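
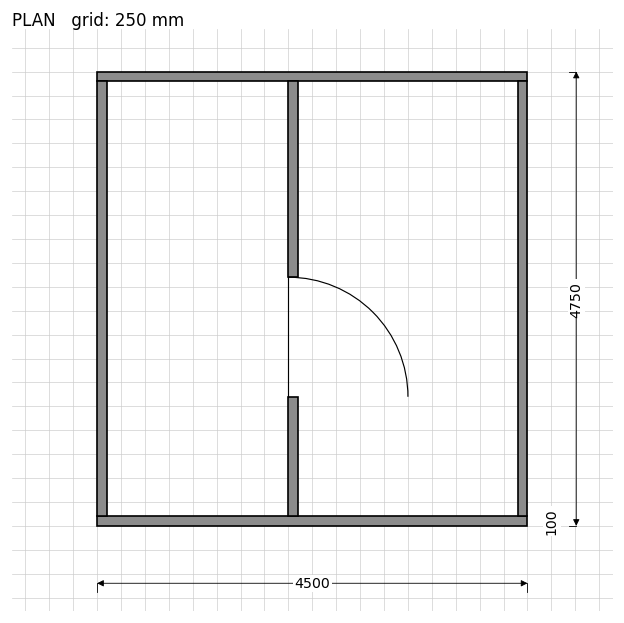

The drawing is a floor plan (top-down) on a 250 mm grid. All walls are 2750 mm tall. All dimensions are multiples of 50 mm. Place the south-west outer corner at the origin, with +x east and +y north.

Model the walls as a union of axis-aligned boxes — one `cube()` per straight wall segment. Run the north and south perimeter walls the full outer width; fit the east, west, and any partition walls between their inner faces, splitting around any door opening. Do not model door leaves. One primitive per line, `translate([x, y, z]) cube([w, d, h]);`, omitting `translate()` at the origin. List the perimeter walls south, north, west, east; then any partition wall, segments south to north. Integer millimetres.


cube([4500, 100, 2750]);
translate([0, 4650, 0]) cube([4500, 100, 2750]);
translate([0, 100, 0]) cube([100, 4550, 2750]);
translate([4400, 100, 0]) cube([100, 4550, 2750]);
translate([2000, 100, 0]) cube([100, 1250, 2750]);
translate([2000, 2600, 0]) cube([100, 2050, 2750]);


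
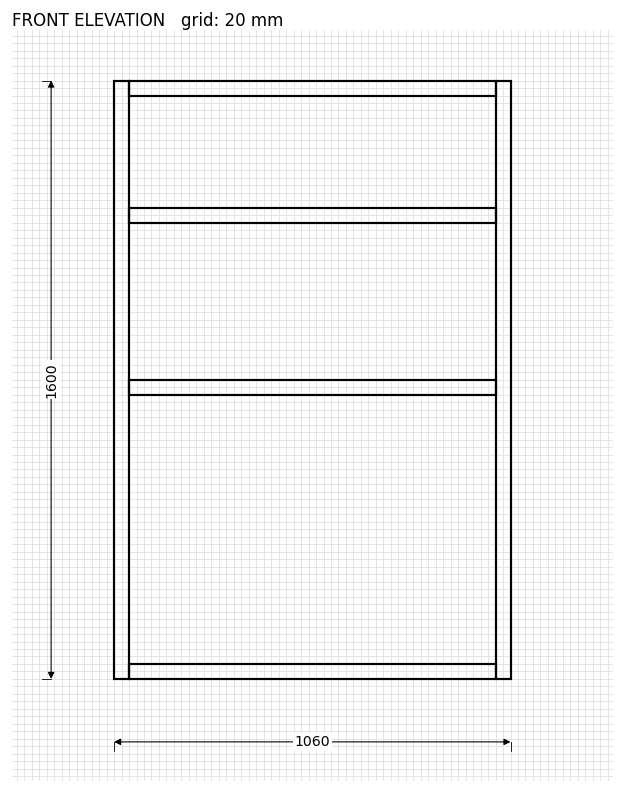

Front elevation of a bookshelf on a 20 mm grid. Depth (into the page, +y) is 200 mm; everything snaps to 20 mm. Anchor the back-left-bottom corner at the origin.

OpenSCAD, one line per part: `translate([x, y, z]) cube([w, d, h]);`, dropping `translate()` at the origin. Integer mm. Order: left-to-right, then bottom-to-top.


cube([40, 200, 1600]);
translate([40, 0, 0]) cube([980, 200, 40]);
translate([40, 0, 760]) cube([980, 200, 40]);
translate([40, 0, 1220]) cube([980, 200, 40]);
translate([40, 0, 1560]) cube([980, 200, 40]);
translate([1020, 0, 0]) cube([40, 200, 1600]);


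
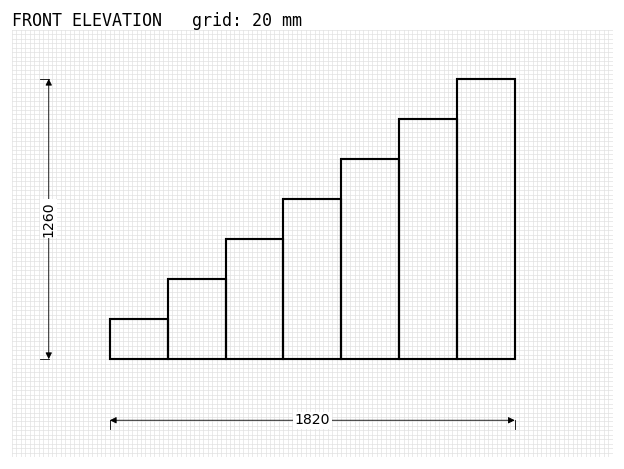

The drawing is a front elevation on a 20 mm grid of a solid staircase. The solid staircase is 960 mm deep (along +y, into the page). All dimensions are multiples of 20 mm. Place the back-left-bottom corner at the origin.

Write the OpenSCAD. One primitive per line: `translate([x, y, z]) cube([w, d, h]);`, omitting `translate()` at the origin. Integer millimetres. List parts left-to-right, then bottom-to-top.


cube([260, 960, 180]);
translate([260, 0, 0]) cube([260, 960, 360]);
translate([520, 0, 0]) cube([260, 960, 540]);
translate([780, 0, 0]) cube([260, 960, 720]);
translate([1040, 0, 0]) cube([260, 960, 900]);
translate([1300, 0, 0]) cube([260, 960, 1080]);
translate([1560, 0, 0]) cube([260, 960, 1260]);


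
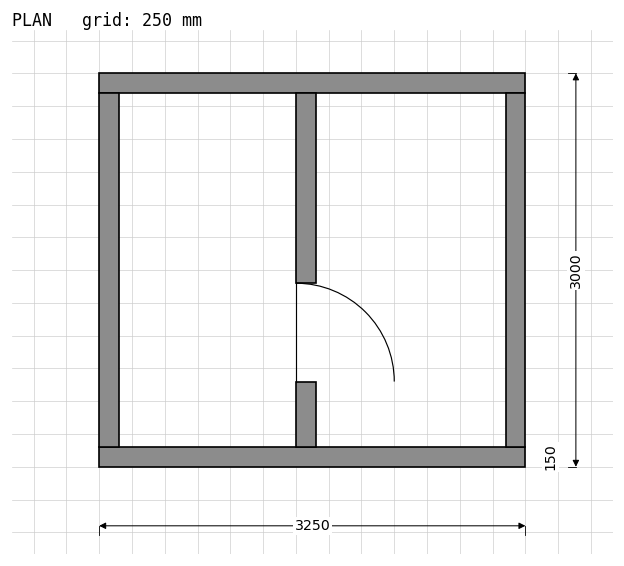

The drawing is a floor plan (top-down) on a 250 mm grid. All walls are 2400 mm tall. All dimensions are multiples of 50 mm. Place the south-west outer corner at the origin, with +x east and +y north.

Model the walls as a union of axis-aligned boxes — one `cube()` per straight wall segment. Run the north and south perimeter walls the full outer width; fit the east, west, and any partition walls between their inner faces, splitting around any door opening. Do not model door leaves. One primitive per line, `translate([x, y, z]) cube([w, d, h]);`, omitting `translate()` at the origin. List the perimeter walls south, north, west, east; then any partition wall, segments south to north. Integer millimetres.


cube([3250, 150, 2400]);
translate([0, 2850, 0]) cube([3250, 150, 2400]);
translate([0, 150, 0]) cube([150, 2700, 2400]);
translate([3100, 150, 0]) cube([150, 2700, 2400]);
translate([1500, 150, 0]) cube([150, 500, 2400]);
translate([1500, 1400, 0]) cube([150, 1450, 2400]);


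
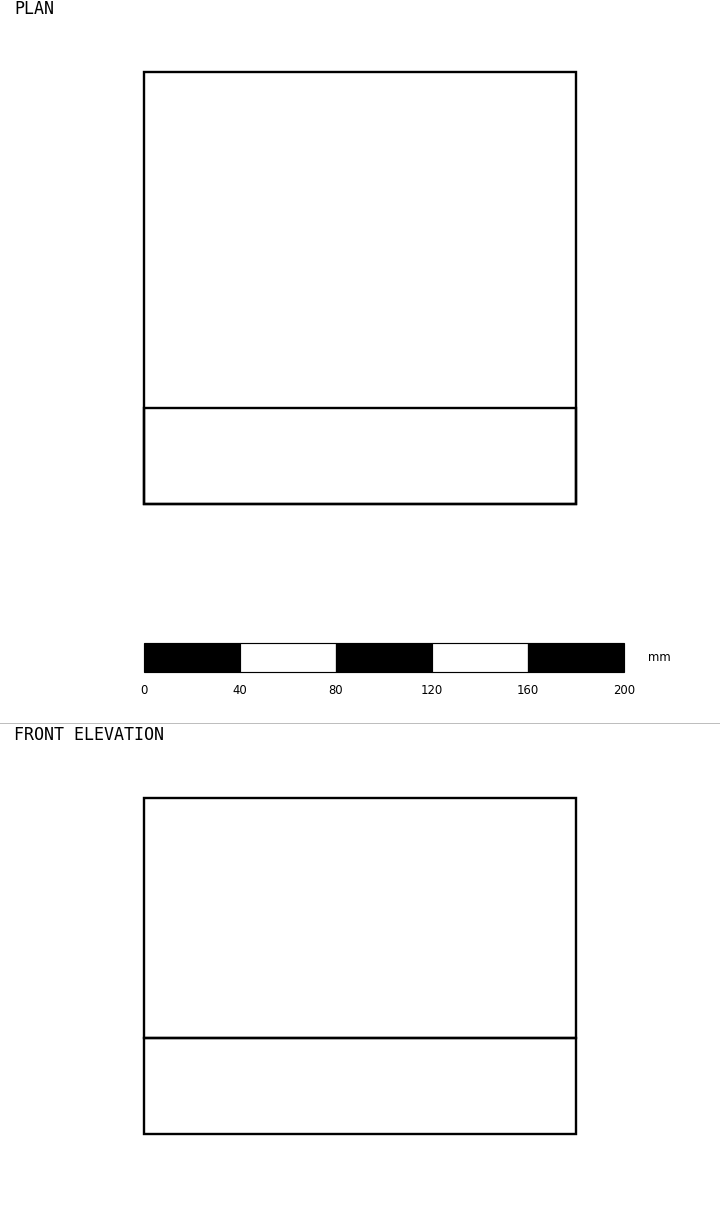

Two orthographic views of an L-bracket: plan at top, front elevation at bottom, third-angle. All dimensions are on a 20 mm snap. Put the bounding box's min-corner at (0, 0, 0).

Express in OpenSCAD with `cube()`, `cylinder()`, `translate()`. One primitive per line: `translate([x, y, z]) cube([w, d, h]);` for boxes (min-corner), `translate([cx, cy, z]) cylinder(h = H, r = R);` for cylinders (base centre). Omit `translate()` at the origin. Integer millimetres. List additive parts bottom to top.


cube([180, 180, 40]);
translate([0, 0, 40]) cube([180, 40, 100]);


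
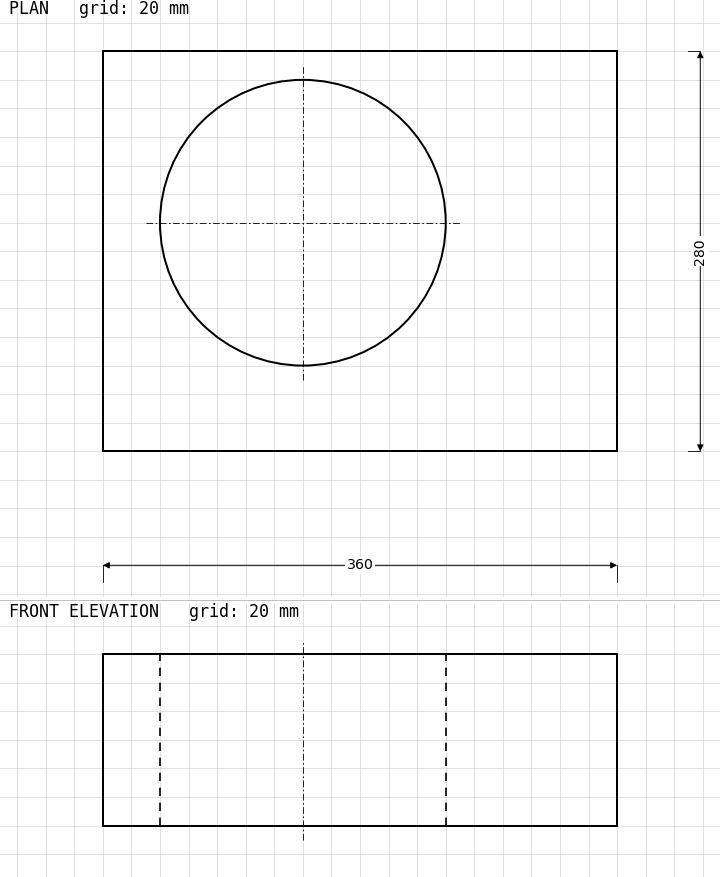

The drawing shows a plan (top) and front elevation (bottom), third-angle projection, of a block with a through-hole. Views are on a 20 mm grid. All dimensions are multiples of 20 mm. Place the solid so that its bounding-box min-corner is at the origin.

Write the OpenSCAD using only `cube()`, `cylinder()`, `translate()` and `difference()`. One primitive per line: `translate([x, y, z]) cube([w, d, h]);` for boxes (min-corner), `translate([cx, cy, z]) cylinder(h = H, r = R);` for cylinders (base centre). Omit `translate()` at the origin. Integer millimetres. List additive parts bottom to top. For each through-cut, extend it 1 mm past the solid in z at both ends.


difference() {
  cube([360, 280, 120]);
  translate([140, 160, -1]) cylinder(h = 122, r = 100);
}


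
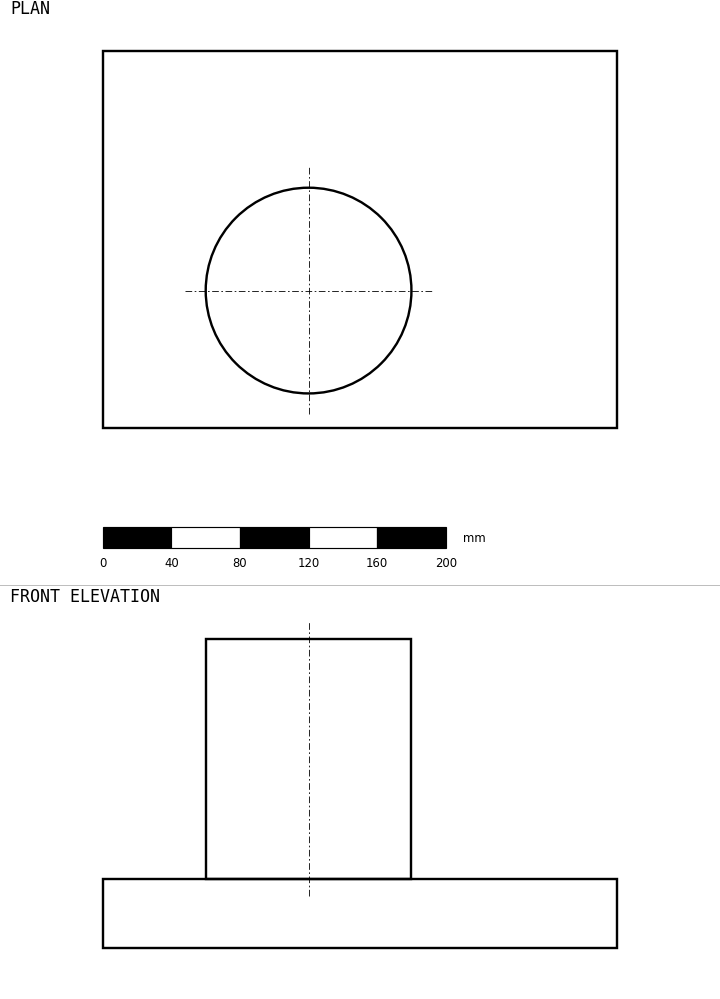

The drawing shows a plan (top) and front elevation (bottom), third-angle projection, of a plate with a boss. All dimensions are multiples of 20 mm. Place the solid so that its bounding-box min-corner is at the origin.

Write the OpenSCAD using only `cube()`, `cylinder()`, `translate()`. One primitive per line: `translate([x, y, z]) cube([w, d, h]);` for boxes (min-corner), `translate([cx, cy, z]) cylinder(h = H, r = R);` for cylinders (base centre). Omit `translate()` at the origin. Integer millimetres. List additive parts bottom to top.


cube([300, 220, 40]);
translate([120, 80, 40]) cylinder(h = 140, r = 60);


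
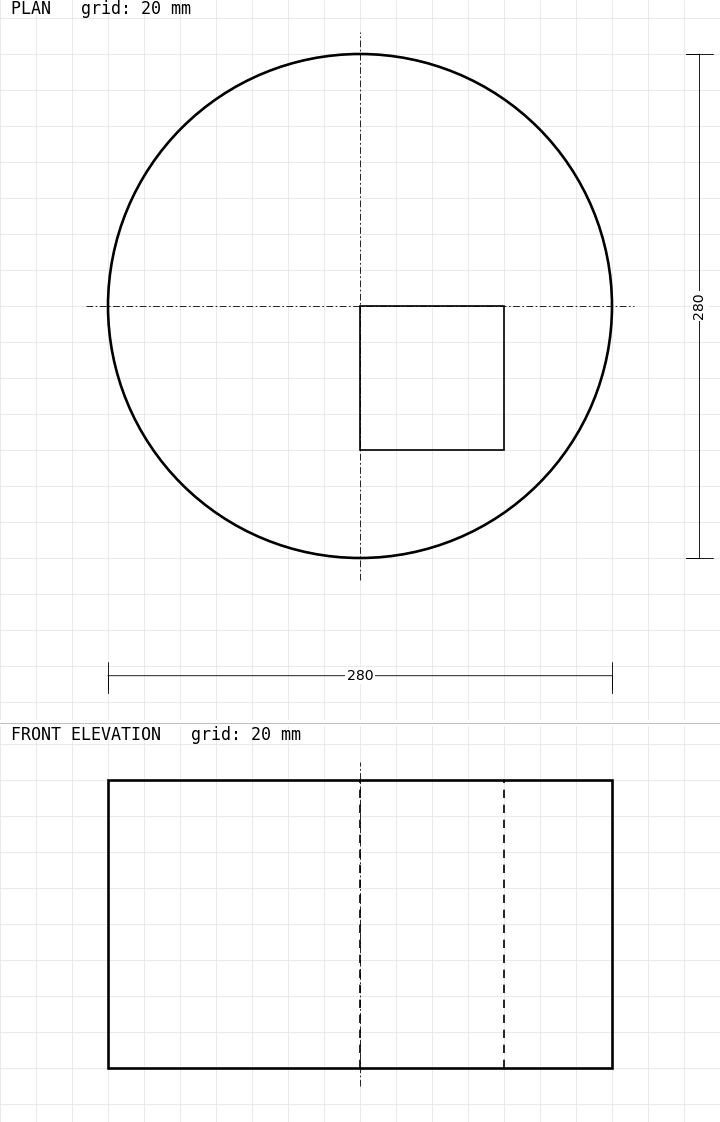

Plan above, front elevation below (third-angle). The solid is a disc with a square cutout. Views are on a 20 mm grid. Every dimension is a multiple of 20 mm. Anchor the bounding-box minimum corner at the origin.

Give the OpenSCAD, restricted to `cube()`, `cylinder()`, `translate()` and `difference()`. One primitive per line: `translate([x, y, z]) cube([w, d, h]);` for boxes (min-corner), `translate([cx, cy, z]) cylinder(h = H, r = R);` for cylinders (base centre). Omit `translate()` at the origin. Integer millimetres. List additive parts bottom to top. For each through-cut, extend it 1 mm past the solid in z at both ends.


difference() {
  translate([140, 140, 0]) cylinder(h = 160, r = 140);
  translate([140, 60, -1]) cube([80, 80, 162]);
}


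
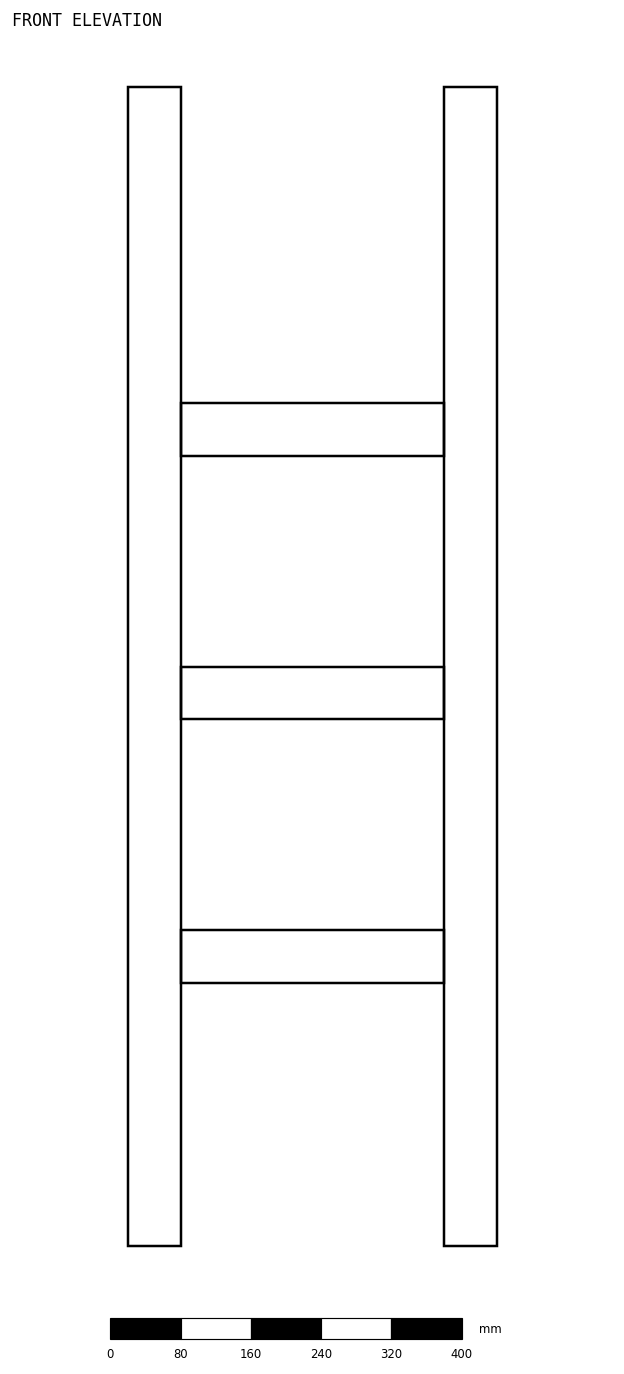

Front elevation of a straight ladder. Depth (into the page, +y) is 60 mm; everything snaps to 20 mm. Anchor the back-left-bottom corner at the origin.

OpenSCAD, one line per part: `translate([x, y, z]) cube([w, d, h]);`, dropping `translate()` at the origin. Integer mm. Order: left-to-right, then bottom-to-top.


cube([60, 60, 1320]);
translate([60, 0, 300]) cube([300, 60, 60]);
translate([60, 0, 600]) cube([300, 60, 60]);
translate([60, 0, 900]) cube([300, 60, 60]);
translate([360, 0, 0]) cube([60, 60, 1320]);


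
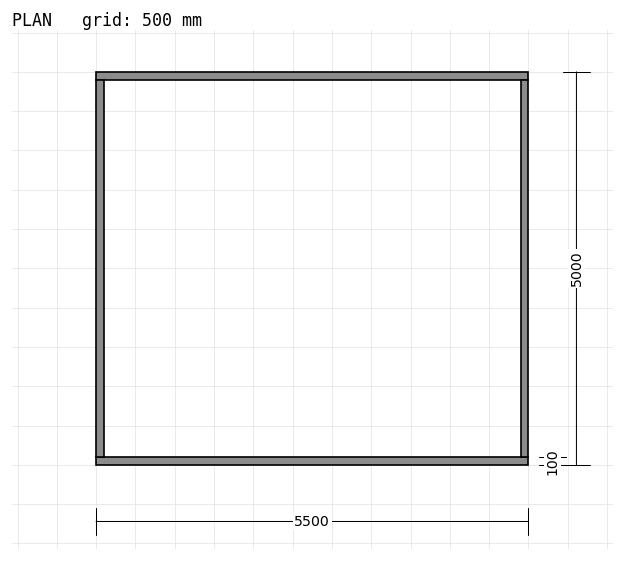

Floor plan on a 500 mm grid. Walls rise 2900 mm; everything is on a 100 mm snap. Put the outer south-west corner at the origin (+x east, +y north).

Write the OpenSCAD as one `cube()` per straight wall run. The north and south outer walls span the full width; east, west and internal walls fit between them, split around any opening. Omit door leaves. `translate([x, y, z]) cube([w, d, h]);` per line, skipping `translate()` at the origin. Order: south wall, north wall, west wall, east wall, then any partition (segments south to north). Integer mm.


cube([5500, 100, 2900]);
translate([0, 4900, 0]) cube([5500, 100, 2900]);
translate([0, 100, 0]) cube([100, 4800, 2900]);
translate([5400, 100, 0]) cube([100, 4800, 2900]);


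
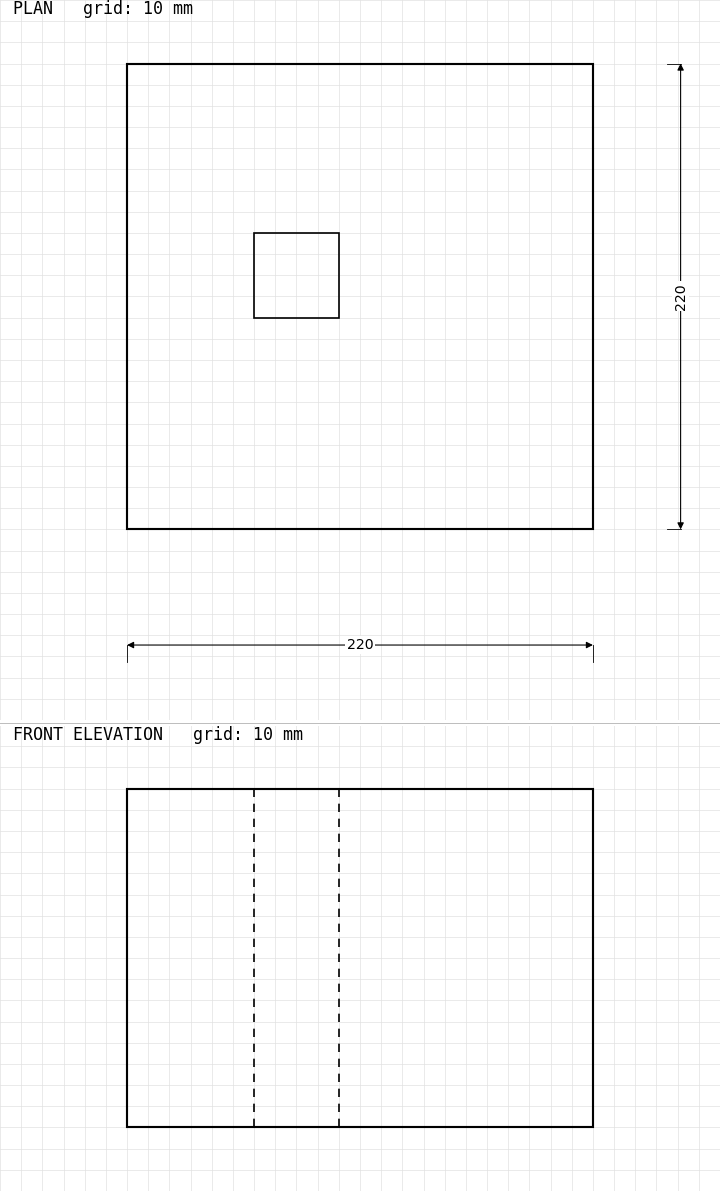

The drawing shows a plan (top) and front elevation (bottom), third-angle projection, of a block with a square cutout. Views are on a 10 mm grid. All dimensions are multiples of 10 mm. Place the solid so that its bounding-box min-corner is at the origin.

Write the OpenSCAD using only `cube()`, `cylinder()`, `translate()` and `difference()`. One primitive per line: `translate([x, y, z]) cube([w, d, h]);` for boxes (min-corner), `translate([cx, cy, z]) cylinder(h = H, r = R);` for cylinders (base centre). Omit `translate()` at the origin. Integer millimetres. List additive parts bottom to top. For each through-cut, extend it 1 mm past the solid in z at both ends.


difference() {
  cube([220, 220, 160]);
  translate([60, 100, -1]) cube([40, 40, 162]);
}


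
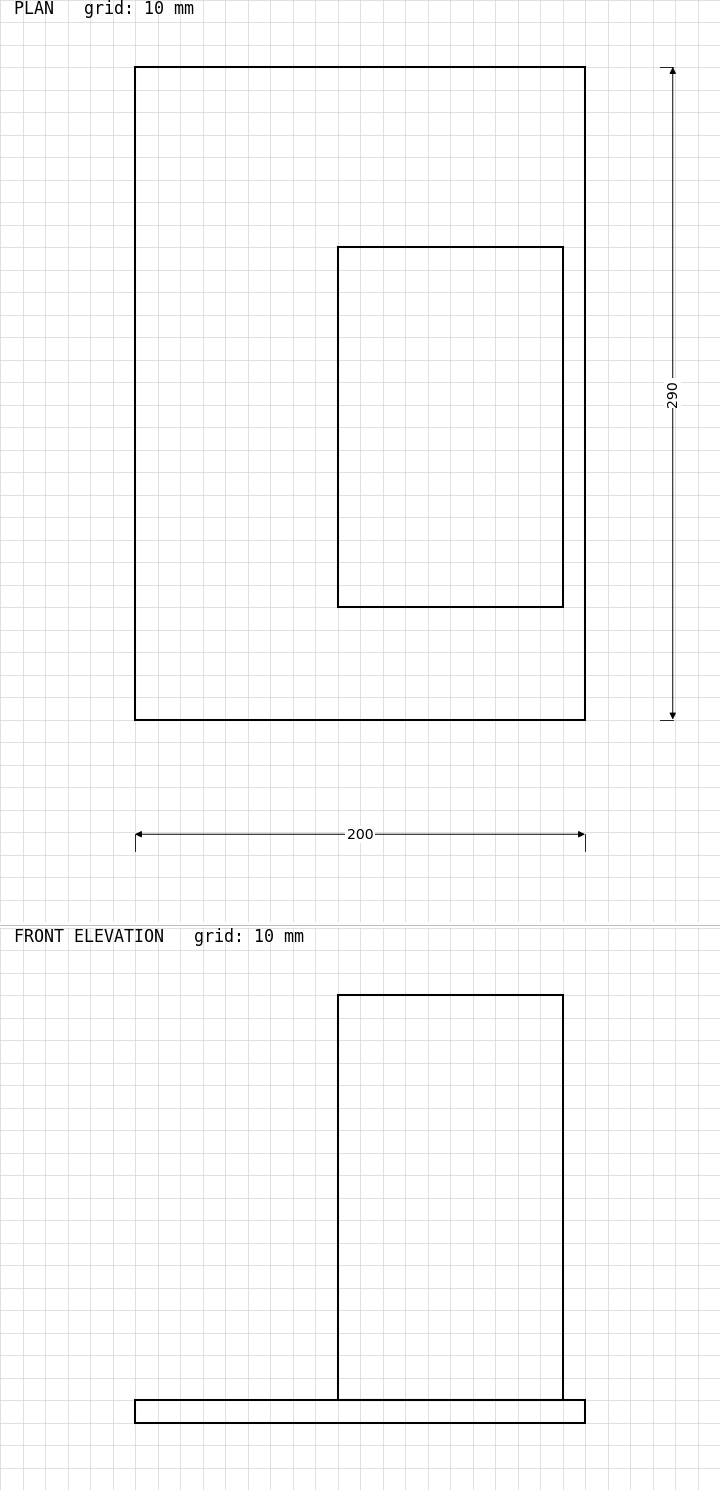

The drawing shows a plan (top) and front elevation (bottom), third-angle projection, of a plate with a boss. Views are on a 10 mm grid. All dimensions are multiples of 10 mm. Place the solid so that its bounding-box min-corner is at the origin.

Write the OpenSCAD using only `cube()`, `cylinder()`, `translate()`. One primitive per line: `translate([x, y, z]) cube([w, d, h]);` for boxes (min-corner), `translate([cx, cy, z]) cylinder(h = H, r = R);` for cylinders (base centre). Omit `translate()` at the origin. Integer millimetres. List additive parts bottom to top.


cube([200, 290, 10]);
translate([90, 50, 10]) cube([100, 160, 180]);


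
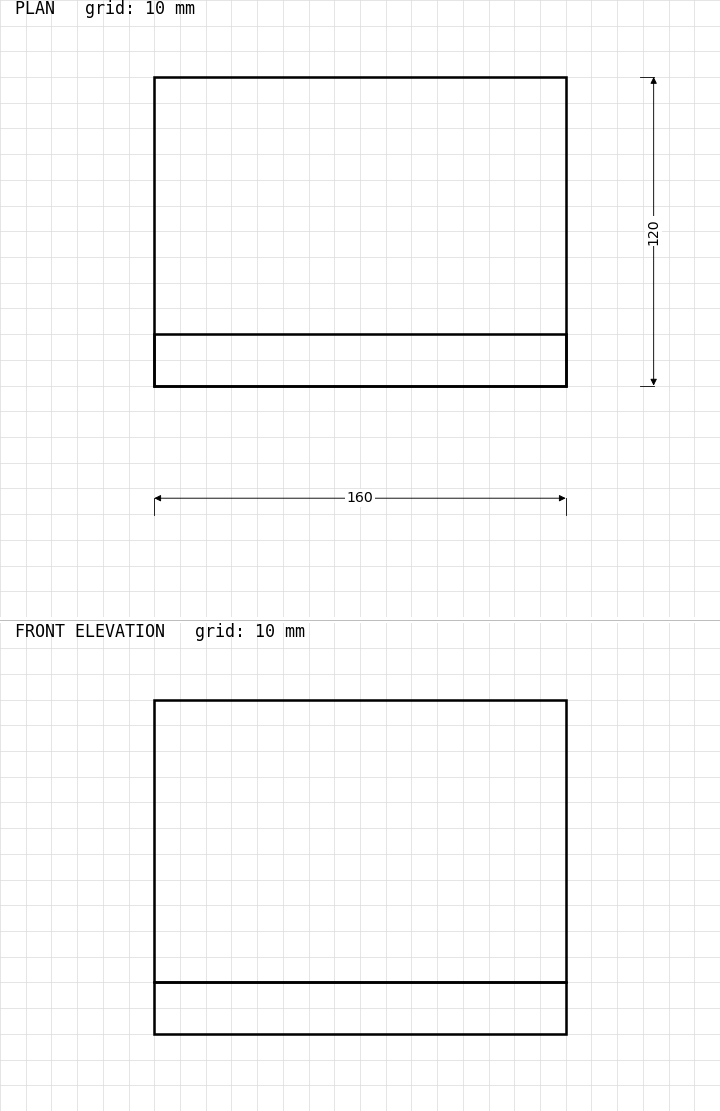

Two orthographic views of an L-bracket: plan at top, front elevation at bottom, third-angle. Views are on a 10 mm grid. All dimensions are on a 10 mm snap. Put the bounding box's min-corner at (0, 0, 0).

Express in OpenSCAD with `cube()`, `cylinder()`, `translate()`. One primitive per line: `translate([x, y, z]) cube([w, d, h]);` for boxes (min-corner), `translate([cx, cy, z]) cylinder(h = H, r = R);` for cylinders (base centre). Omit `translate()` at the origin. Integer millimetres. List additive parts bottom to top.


cube([160, 120, 20]);
translate([0, 0, 20]) cube([160, 20, 110]);


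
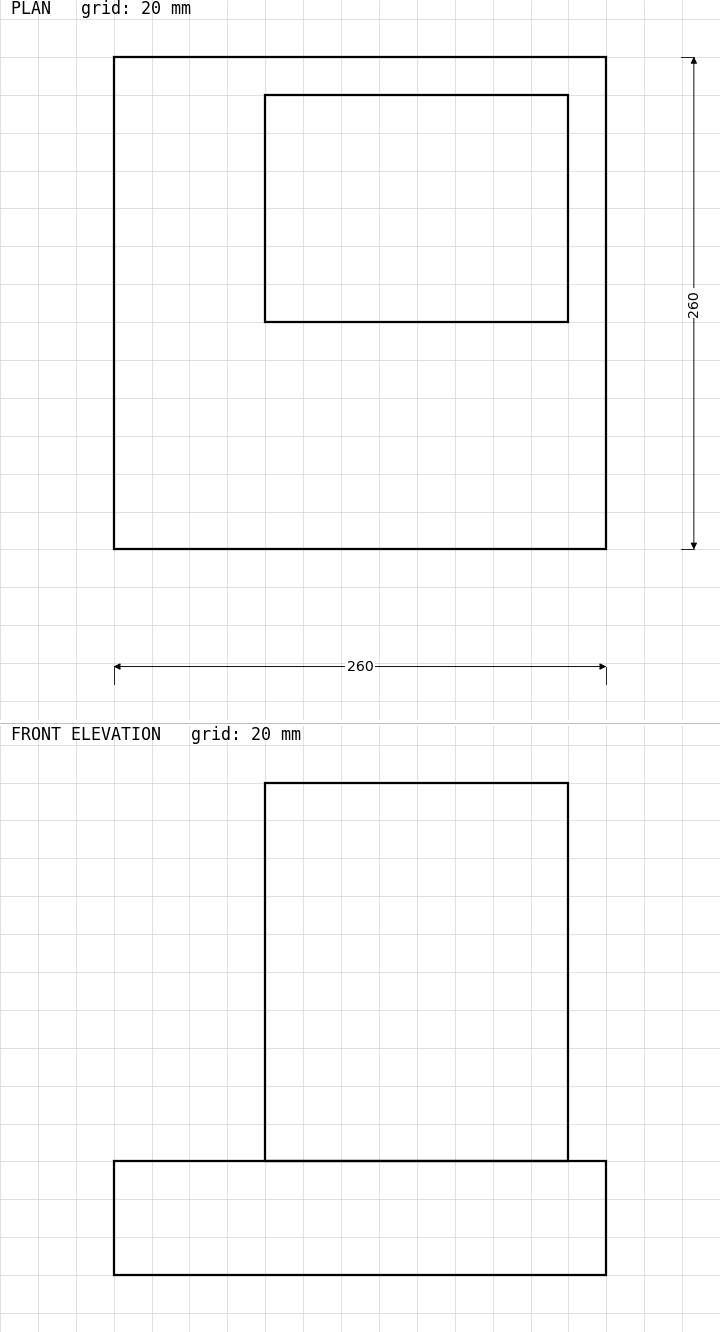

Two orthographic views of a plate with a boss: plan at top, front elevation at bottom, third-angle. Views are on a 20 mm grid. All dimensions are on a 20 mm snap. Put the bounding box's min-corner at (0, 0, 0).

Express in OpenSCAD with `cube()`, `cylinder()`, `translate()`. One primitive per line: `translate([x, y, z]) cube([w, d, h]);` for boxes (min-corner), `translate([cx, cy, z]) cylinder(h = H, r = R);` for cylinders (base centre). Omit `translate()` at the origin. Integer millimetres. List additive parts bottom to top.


cube([260, 260, 60]);
translate([80, 120, 60]) cube([160, 120, 200]);


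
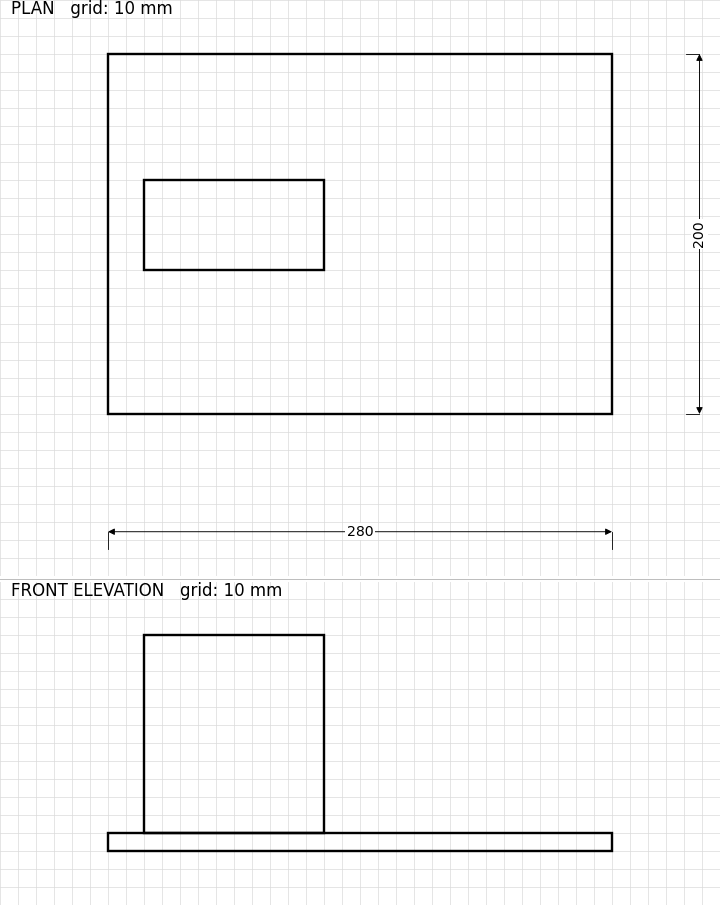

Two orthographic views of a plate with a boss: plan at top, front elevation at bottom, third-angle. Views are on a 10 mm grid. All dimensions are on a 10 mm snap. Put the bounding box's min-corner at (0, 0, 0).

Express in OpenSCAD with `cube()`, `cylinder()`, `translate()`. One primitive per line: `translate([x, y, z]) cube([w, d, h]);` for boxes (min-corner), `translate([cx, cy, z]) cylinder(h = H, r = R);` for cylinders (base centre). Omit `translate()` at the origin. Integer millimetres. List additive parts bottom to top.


cube([280, 200, 10]);
translate([20, 80, 10]) cube([100, 50, 110]);


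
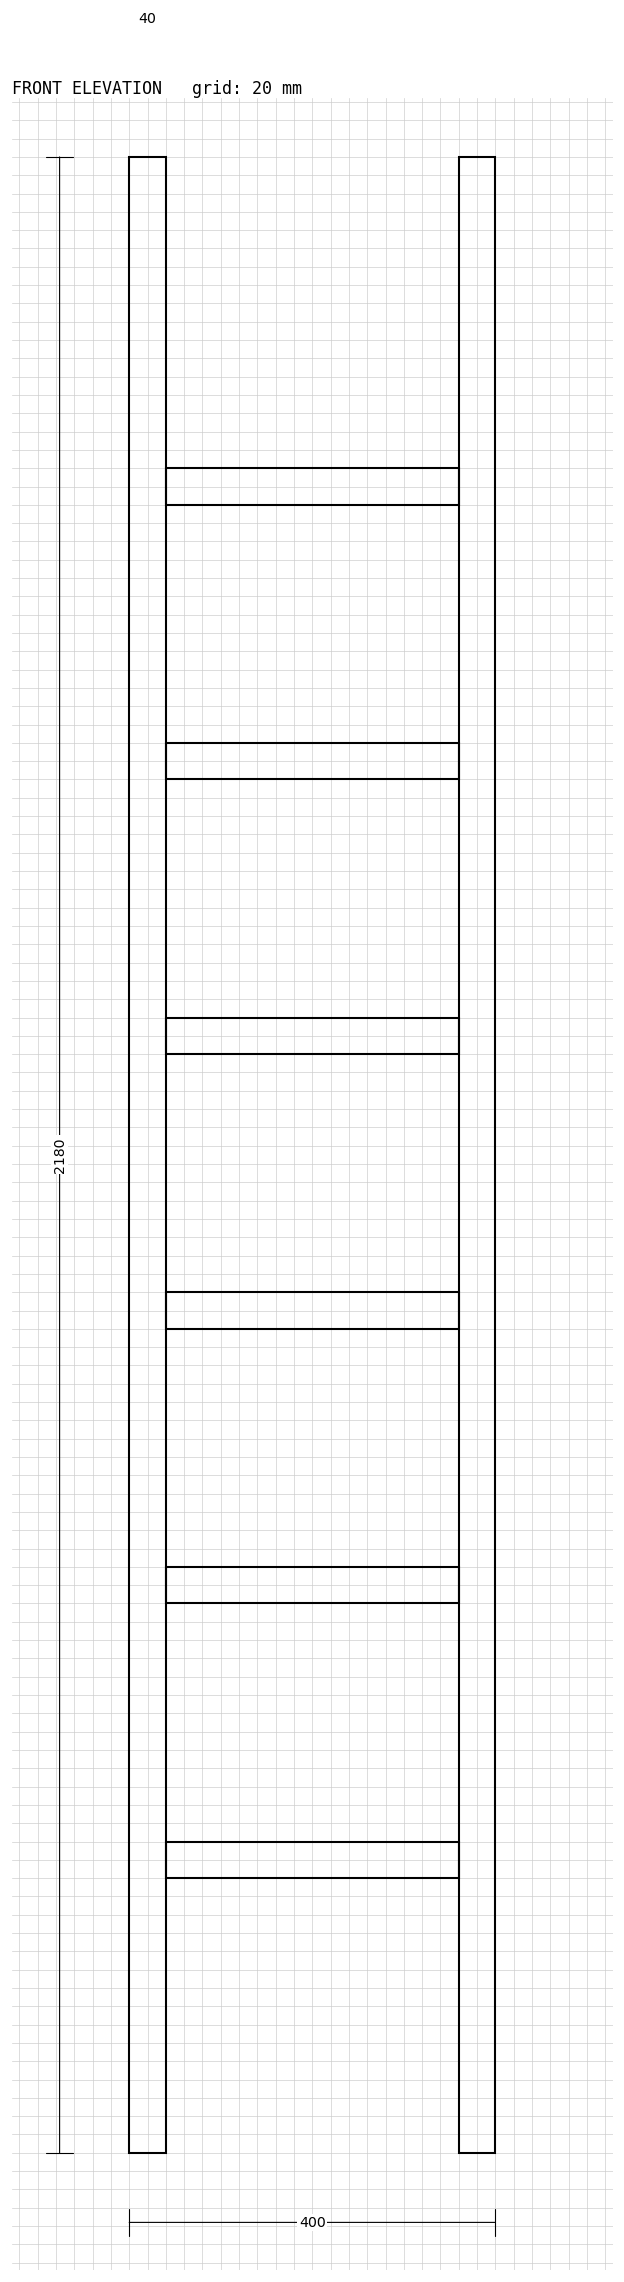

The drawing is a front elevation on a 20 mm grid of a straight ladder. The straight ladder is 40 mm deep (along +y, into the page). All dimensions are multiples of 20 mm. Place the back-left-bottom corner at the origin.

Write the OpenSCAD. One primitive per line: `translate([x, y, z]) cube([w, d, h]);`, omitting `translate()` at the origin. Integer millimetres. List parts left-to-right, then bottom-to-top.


cube([40, 40, 2180]);
translate([40, 0, 300]) cube([320, 40, 40]);
translate([40, 0, 600]) cube([320, 40, 40]);
translate([40, 0, 900]) cube([320, 40, 40]);
translate([40, 0, 1200]) cube([320, 40, 40]);
translate([40, 0, 1500]) cube([320, 40, 40]);
translate([40, 0, 1800]) cube([320, 40, 40]);
translate([360, 0, 0]) cube([40, 40, 2180]);


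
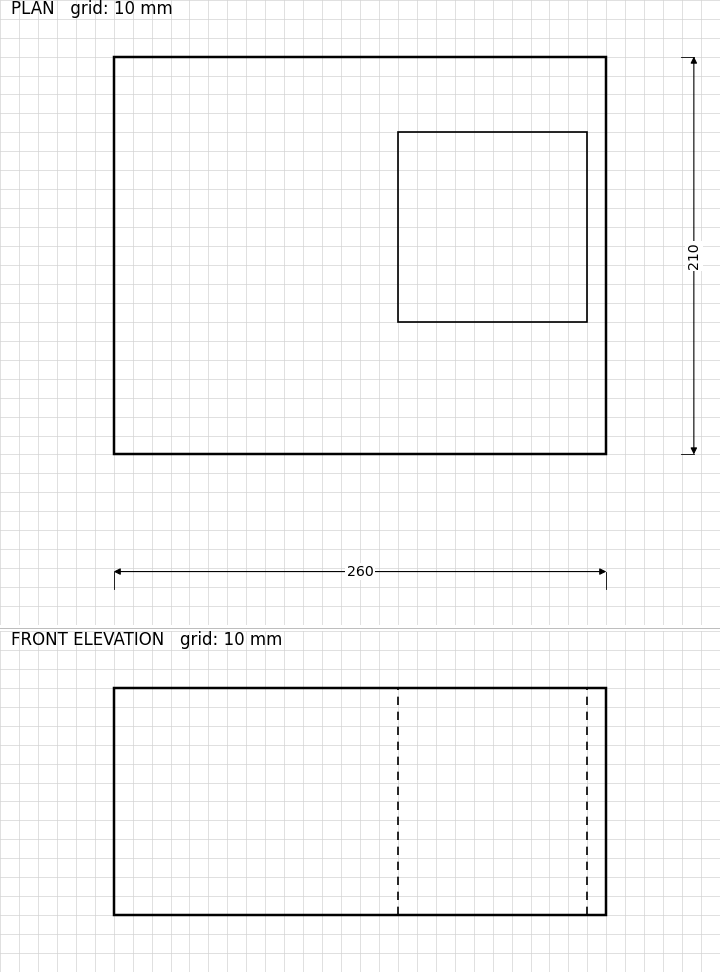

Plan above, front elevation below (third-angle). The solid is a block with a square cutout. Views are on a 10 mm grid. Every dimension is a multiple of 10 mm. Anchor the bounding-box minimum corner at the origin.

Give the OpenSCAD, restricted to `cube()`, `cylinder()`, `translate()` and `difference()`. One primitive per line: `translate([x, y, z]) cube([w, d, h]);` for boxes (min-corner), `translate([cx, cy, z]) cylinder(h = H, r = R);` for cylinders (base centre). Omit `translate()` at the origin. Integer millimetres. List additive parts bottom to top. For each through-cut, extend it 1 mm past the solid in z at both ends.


difference() {
  cube([260, 210, 120]);
  translate([150, 70, -1]) cube([100, 100, 122]);
}


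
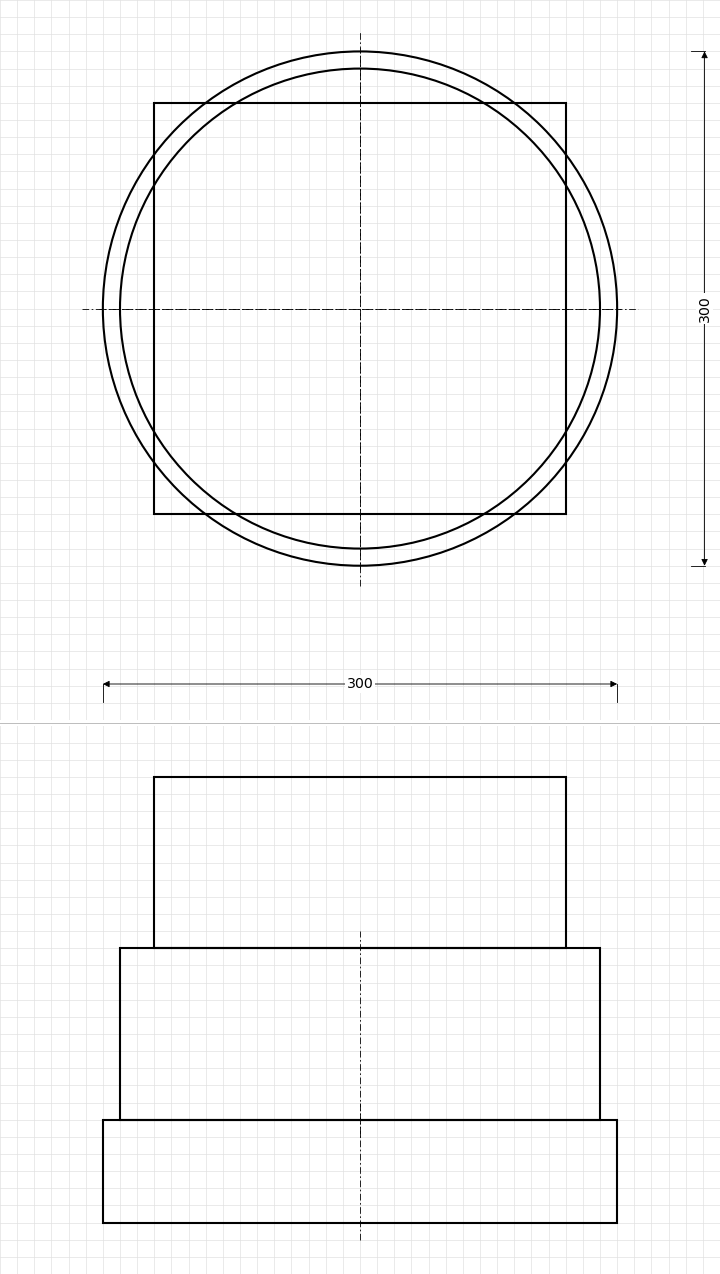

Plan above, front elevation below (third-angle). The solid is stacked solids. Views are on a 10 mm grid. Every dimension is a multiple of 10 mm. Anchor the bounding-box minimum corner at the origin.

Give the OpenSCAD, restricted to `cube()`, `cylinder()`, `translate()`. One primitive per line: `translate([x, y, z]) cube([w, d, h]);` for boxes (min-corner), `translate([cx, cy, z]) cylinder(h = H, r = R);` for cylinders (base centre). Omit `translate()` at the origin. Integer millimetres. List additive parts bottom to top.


translate([150, 150, 0]) cylinder(h = 60, r = 150);
translate([150, 150, 60]) cylinder(h = 100, r = 140);
translate([30, 30, 160]) cube([240, 240, 100]);


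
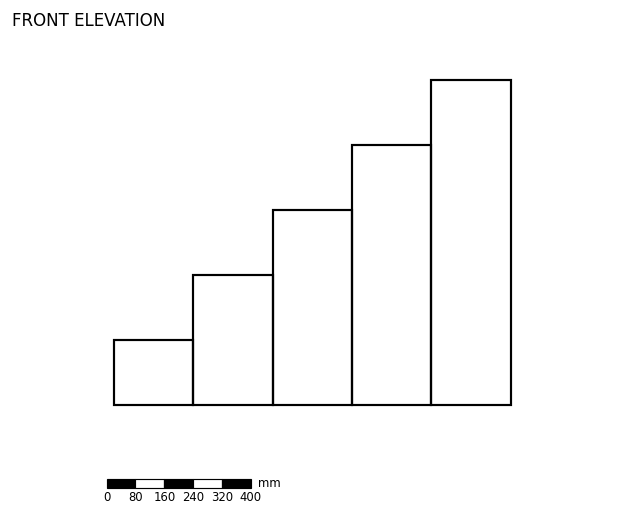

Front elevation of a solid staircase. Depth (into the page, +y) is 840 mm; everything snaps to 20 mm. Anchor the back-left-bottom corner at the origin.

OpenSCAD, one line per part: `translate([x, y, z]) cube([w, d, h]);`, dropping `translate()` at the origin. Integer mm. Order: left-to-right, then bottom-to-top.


cube([220, 840, 180]);
translate([220, 0, 0]) cube([220, 840, 360]);
translate([440, 0, 0]) cube([220, 840, 540]);
translate([660, 0, 0]) cube([220, 840, 720]);
translate([880, 0, 0]) cube([220, 840, 900]);


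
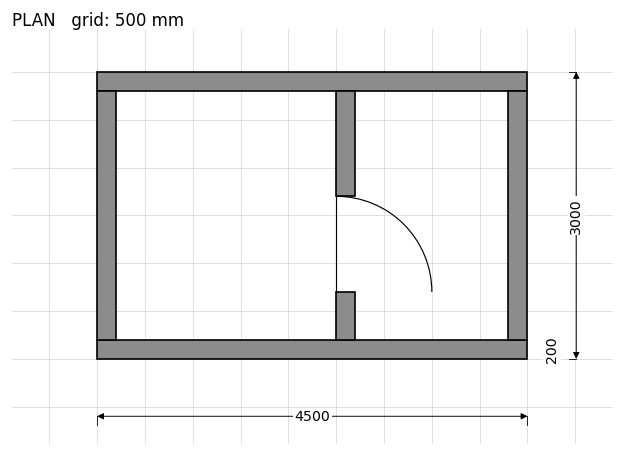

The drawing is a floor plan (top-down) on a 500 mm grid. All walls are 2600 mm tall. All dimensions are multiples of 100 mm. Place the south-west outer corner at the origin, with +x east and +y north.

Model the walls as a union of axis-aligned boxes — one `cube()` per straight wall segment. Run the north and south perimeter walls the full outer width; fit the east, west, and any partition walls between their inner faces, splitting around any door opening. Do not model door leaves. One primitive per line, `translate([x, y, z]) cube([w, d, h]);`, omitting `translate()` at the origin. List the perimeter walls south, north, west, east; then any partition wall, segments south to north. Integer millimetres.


cube([4500, 200, 2600]);
translate([0, 2800, 0]) cube([4500, 200, 2600]);
translate([0, 200, 0]) cube([200, 2600, 2600]);
translate([4300, 200, 0]) cube([200, 2600, 2600]);
translate([2500, 200, 0]) cube([200, 500, 2600]);
translate([2500, 1700, 0]) cube([200, 1100, 2600]);


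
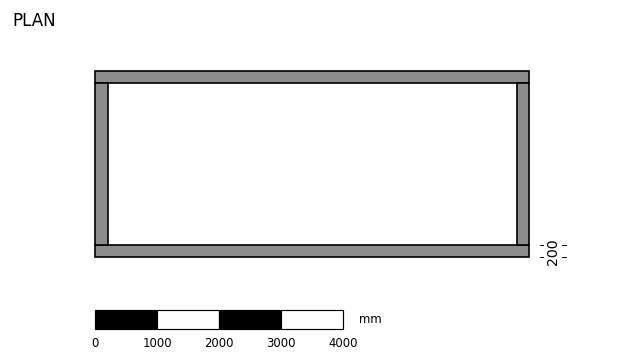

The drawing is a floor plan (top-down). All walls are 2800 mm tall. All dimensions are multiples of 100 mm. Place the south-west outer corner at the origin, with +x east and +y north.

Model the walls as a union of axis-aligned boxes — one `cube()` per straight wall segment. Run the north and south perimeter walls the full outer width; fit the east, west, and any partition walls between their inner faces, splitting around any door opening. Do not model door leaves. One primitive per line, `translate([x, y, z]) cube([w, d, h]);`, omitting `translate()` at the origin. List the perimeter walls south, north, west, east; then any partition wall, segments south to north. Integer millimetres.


cube([7000, 200, 2800]);
translate([0, 2800, 0]) cube([7000, 200, 2800]);
translate([0, 200, 0]) cube([200, 2600, 2800]);
translate([6800, 200, 0]) cube([200, 2600, 2800]);


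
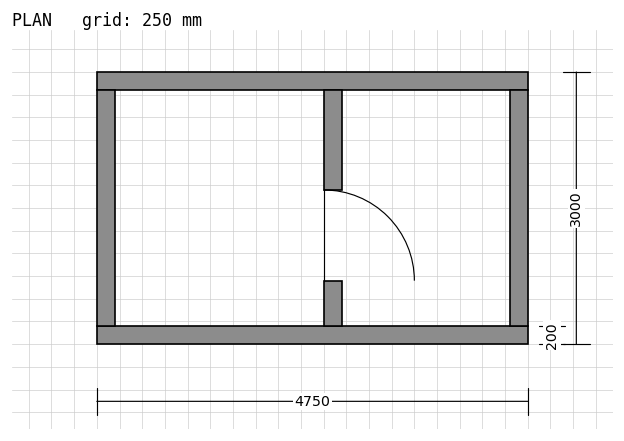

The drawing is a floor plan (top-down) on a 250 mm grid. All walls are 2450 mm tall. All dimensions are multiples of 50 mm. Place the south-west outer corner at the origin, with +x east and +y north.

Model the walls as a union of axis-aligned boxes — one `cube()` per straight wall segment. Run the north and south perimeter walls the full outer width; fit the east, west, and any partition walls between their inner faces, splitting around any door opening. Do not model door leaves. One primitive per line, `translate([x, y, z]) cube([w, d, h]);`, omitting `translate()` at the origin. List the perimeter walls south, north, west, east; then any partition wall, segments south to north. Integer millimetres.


cube([4750, 200, 2450]);
translate([0, 2800, 0]) cube([4750, 200, 2450]);
translate([0, 200, 0]) cube([200, 2600, 2450]);
translate([4550, 200, 0]) cube([200, 2600, 2450]);
translate([2500, 200, 0]) cube([200, 500, 2450]);
translate([2500, 1700, 0]) cube([200, 1100, 2450]);


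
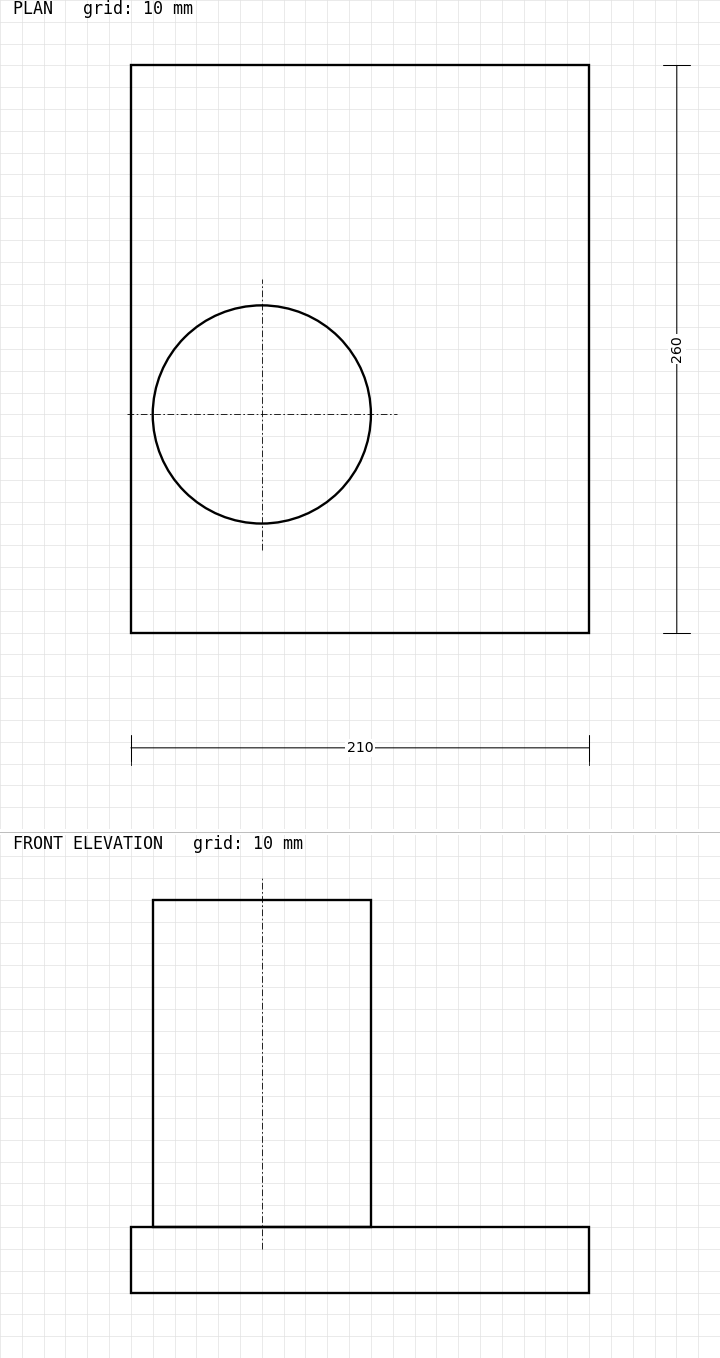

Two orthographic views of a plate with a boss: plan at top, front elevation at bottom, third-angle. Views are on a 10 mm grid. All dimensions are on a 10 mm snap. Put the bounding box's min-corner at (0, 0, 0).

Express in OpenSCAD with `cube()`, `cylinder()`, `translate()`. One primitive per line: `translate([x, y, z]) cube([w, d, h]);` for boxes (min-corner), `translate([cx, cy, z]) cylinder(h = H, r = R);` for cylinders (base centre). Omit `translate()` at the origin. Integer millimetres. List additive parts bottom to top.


cube([210, 260, 30]);
translate([60, 100, 30]) cylinder(h = 150, r = 50);


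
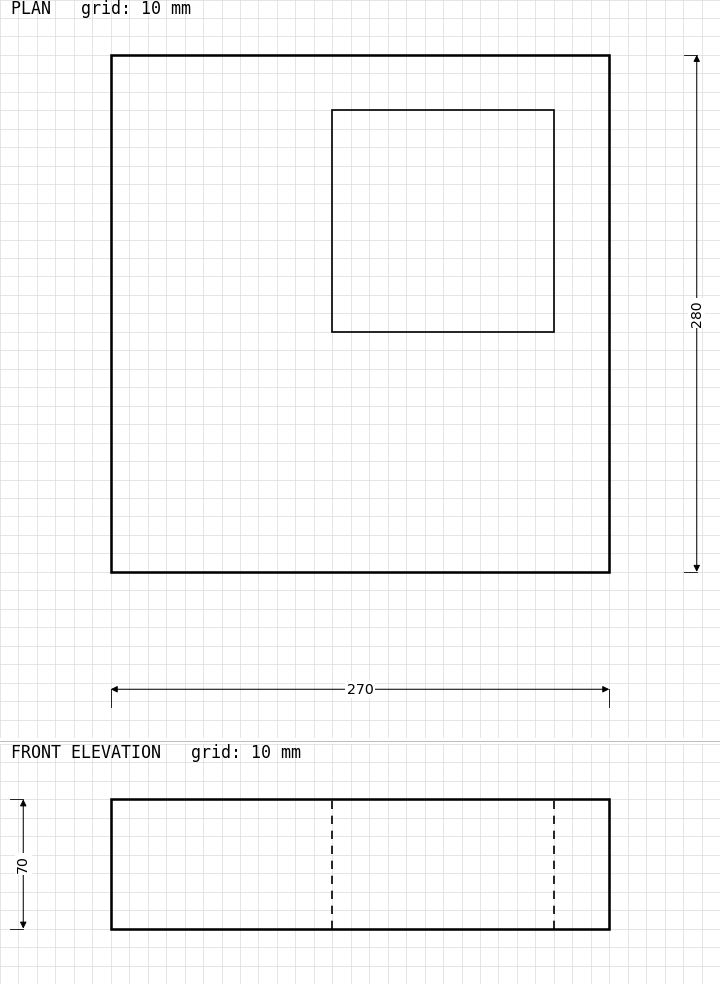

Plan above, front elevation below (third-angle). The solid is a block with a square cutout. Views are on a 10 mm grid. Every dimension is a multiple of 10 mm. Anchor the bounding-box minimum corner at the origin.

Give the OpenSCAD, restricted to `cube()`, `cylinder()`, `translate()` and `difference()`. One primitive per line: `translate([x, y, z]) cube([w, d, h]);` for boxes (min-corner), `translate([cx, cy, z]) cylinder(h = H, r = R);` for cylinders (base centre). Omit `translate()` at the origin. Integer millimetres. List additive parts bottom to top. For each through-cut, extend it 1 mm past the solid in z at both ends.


difference() {
  cube([270, 280, 70]);
  translate([120, 130, -1]) cube([120, 120, 72]);
}


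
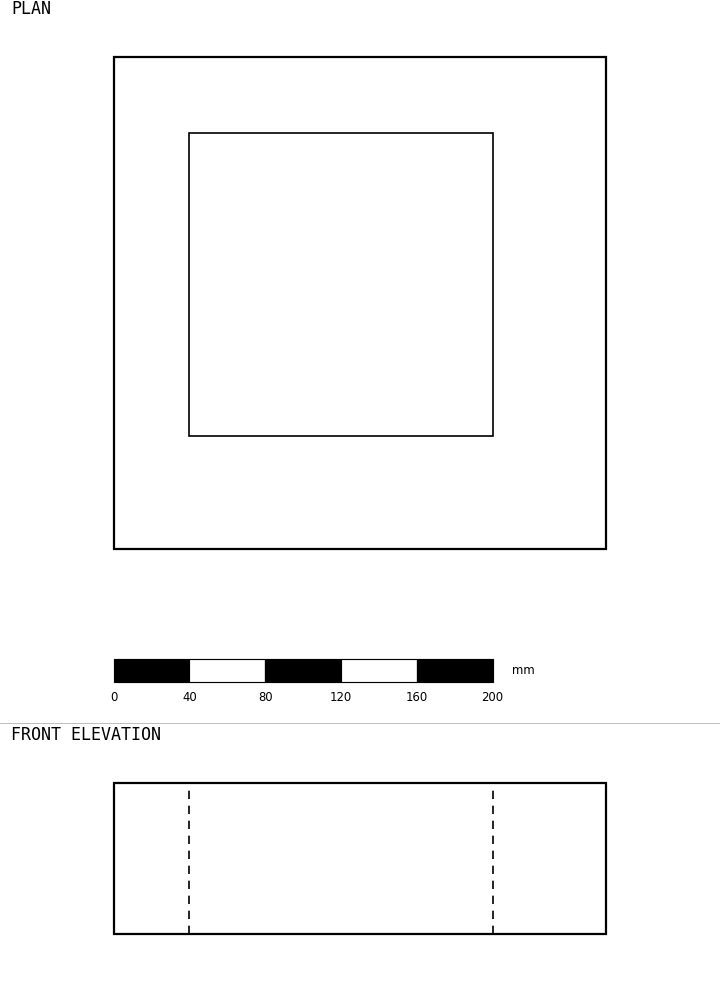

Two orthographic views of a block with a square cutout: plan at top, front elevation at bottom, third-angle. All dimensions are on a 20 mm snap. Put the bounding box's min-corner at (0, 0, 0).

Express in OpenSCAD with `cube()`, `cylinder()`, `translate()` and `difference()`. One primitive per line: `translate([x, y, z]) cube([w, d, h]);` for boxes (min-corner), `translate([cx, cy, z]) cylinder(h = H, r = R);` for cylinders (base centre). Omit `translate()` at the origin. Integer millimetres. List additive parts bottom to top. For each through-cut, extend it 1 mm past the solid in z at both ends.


difference() {
  cube([260, 260, 80]);
  translate([40, 60, -1]) cube([160, 160, 82]);
}


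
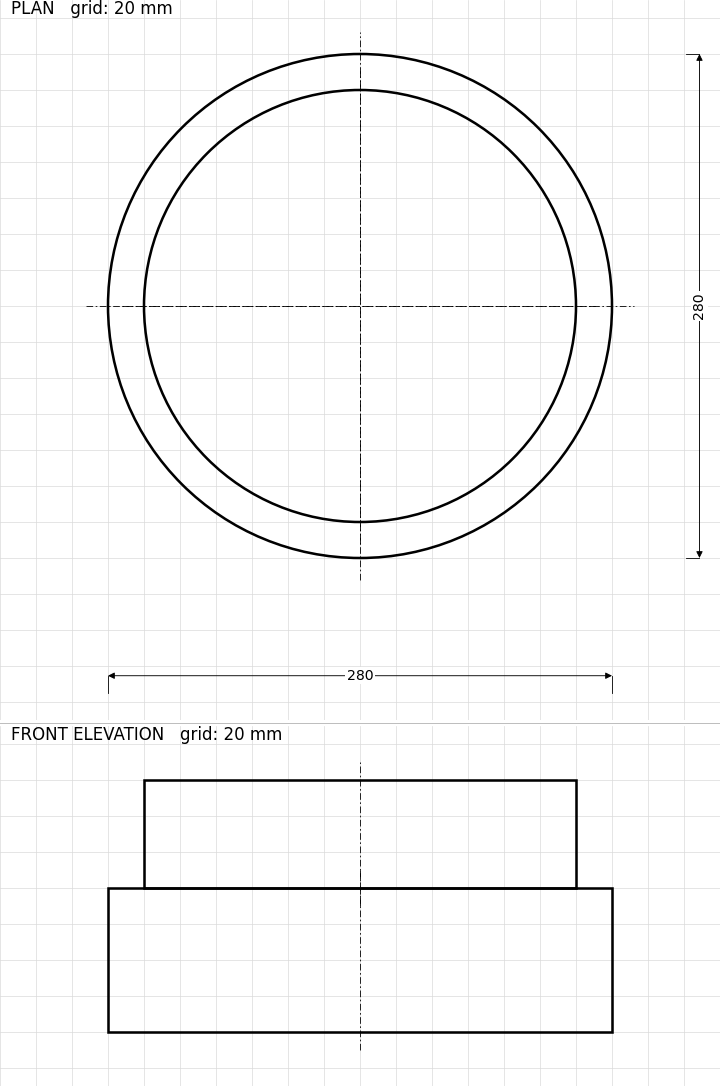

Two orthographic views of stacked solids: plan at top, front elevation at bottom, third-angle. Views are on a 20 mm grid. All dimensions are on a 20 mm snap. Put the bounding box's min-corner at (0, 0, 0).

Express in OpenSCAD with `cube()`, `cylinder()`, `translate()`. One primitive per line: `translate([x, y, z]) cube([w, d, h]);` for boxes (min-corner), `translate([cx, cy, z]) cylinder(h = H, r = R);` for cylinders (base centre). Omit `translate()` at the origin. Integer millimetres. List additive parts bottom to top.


translate([140, 140, 0]) cylinder(h = 80, r = 140);
translate([140, 140, 80]) cylinder(h = 60, r = 120);


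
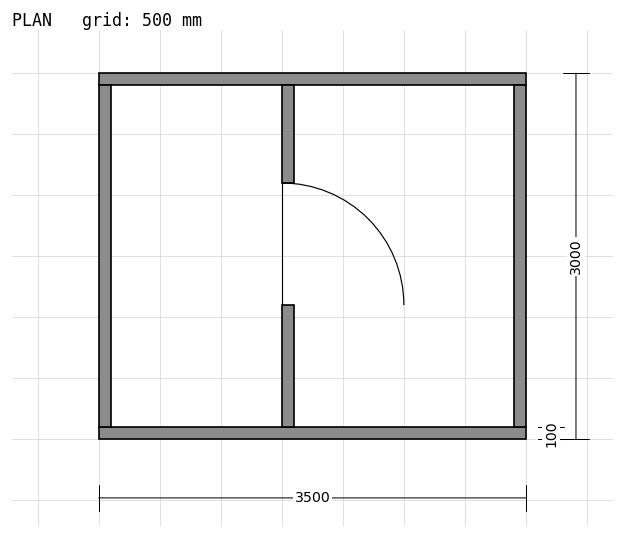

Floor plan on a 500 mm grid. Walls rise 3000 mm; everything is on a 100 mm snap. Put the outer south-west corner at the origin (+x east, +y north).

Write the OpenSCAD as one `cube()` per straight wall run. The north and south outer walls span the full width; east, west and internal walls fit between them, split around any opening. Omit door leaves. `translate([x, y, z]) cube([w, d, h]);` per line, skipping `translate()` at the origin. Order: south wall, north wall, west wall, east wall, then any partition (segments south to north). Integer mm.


cube([3500, 100, 3000]);
translate([0, 2900, 0]) cube([3500, 100, 3000]);
translate([0, 100, 0]) cube([100, 2800, 3000]);
translate([3400, 100, 0]) cube([100, 2800, 3000]);
translate([1500, 100, 0]) cube([100, 1000, 3000]);
translate([1500, 2100, 0]) cube([100, 800, 3000]);


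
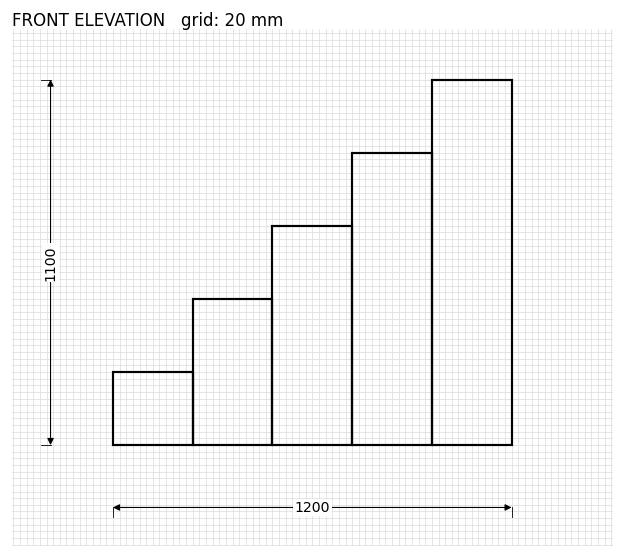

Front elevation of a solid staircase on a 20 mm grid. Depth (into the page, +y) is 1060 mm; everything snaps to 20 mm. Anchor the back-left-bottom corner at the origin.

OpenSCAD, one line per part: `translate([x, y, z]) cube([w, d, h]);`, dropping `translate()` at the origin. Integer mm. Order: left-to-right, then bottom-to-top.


cube([240, 1060, 220]);
translate([240, 0, 0]) cube([240, 1060, 440]);
translate([480, 0, 0]) cube([240, 1060, 660]);
translate([720, 0, 0]) cube([240, 1060, 880]);
translate([960, 0, 0]) cube([240, 1060, 1100]);


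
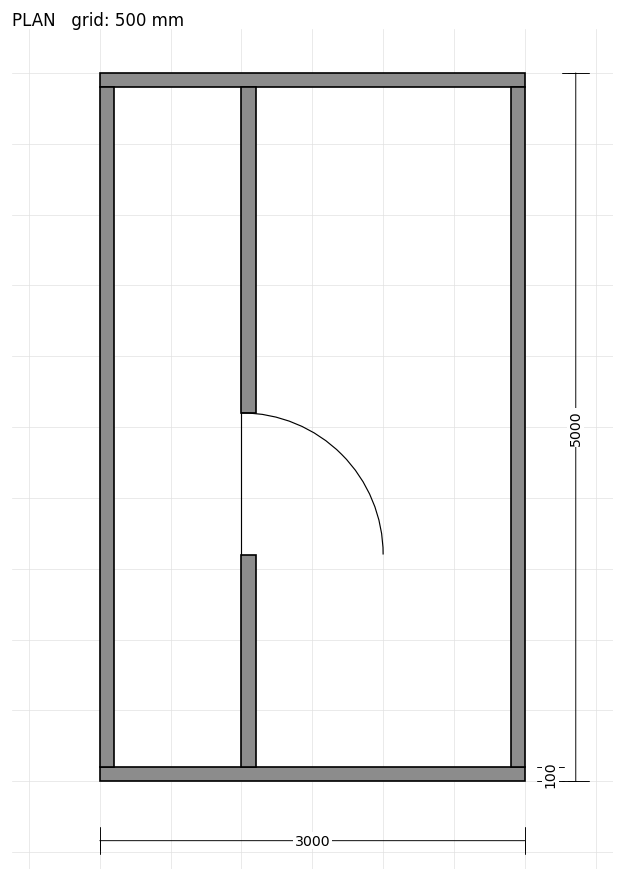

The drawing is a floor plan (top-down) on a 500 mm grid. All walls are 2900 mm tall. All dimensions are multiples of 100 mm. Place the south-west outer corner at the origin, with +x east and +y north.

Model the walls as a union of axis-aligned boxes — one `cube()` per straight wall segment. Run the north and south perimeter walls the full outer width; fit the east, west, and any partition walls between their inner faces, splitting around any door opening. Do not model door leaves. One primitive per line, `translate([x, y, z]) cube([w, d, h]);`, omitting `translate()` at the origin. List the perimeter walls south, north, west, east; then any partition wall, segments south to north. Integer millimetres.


cube([3000, 100, 2900]);
translate([0, 4900, 0]) cube([3000, 100, 2900]);
translate([0, 100, 0]) cube([100, 4800, 2900]);
translate([2900, 100, 0]) cube([100, 4800, 2900]);
translate([1000, 100, 0]) cube([100, 1500, 2900]);
translate([1000, 2600, 0]) cube([100, 2300, 2900]);


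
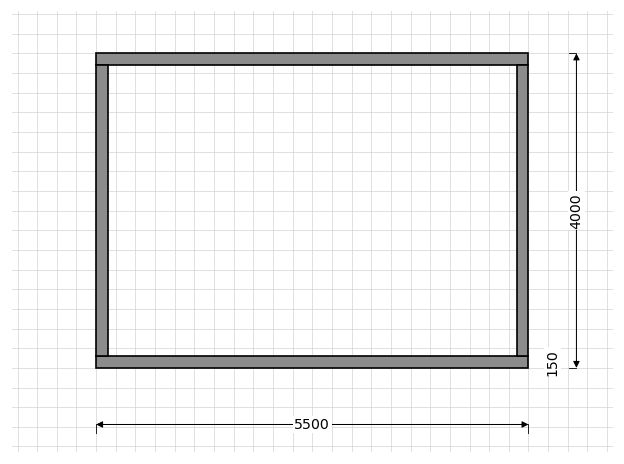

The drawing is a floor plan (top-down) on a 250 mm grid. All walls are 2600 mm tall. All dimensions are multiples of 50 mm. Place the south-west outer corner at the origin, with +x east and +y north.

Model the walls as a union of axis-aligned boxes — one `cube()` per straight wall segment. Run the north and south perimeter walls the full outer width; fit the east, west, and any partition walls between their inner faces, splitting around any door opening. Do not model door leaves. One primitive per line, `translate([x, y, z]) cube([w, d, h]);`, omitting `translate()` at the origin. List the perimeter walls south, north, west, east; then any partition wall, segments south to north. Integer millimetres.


cube([5500, 150, 2600]);
translate([0, 3850, 0]) cube([5500, 150, 2600]);
translate([0, 150, 0]) cube([150, 3700, 2600]);
translate([5350, 150, 0]) cube([150, 3700, 2600]);


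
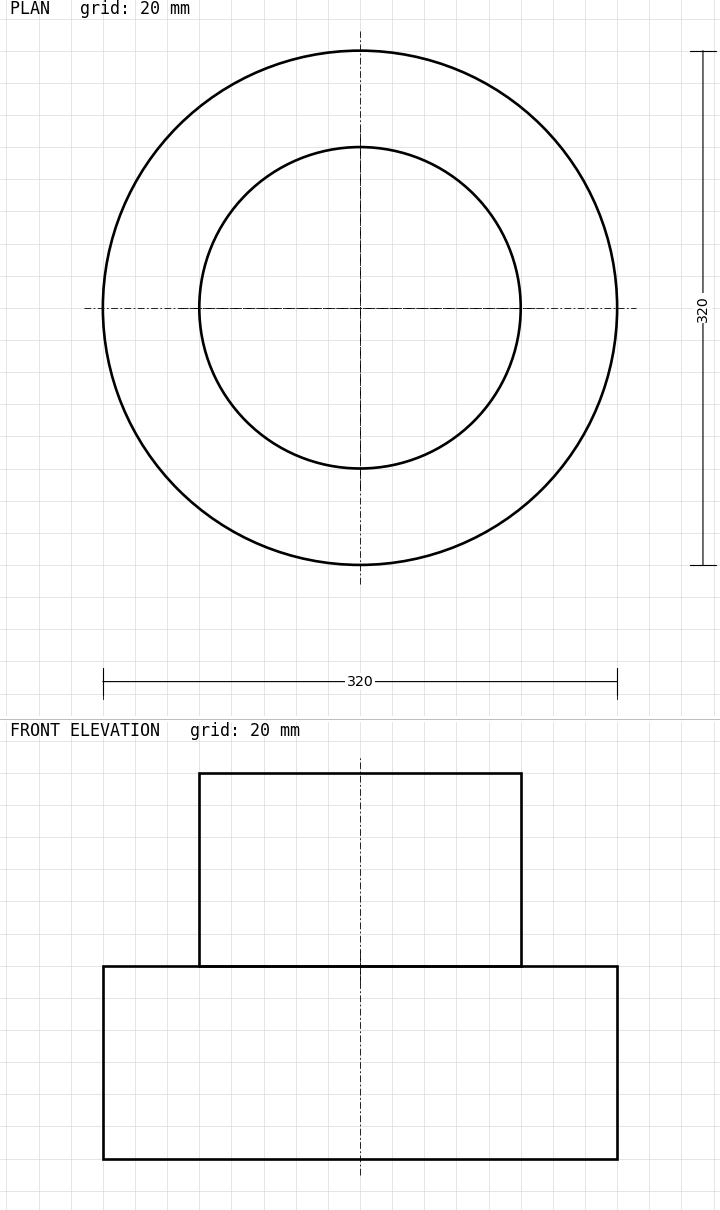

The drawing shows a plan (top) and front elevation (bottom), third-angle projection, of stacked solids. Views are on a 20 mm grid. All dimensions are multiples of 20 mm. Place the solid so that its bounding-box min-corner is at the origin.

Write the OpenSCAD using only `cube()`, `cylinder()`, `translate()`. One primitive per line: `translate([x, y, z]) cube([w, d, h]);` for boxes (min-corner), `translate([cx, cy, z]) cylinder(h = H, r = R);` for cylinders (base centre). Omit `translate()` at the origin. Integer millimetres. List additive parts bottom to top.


translate([160, 160, 0]) cylinder(h = 120, r = 160);
translate([160, 160, 120]) cylinder(h = 120, r = 100);


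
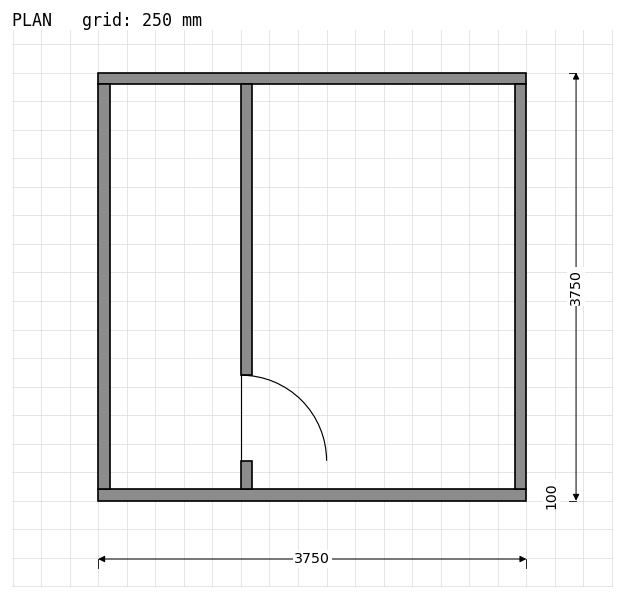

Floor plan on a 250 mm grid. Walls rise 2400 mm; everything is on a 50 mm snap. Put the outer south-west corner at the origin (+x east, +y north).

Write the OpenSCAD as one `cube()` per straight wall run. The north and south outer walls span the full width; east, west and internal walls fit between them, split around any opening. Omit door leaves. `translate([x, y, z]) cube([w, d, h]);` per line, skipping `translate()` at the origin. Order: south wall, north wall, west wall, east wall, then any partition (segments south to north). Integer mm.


cube([3750, 100, 2400]);
translate([0, 3650, 0]) cube([3750, 100, 2400]);
translate([0, 100, 0]) cube([100, 3550, 2400]);
translate([3650, 100, 0]) cube([100, 3550, 2400]);
translate([1250, 100, 0]) cube([100, 250, 2400]);
translate([1250, 1100, 0]) cube([100, 2550, 2400]);


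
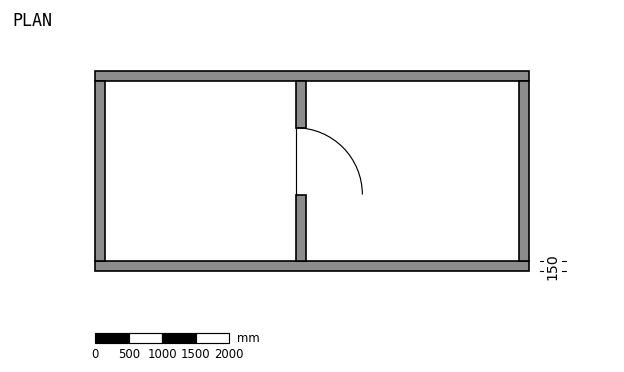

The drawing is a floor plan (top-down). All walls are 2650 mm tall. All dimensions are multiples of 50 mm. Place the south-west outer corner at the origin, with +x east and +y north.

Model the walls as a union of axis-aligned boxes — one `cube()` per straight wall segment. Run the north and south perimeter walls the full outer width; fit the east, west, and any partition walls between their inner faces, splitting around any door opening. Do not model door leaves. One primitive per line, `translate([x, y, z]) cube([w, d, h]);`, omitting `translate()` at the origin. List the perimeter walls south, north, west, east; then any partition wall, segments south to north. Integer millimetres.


cube([6500, 150, 2650]);
translate([0, 2850, 0]) cube([6500, 150, 2650]);
translate([0, 150, 0]) cube([150, 2700, 2650]);
translate([6350, 150, 0]) cube([150, 2700, 2650]);
translate([3000, 150, 0]) cube([150, 1000, 2650]);
translate([3000, 2150, 0]) cube([150, 700, 2650]);


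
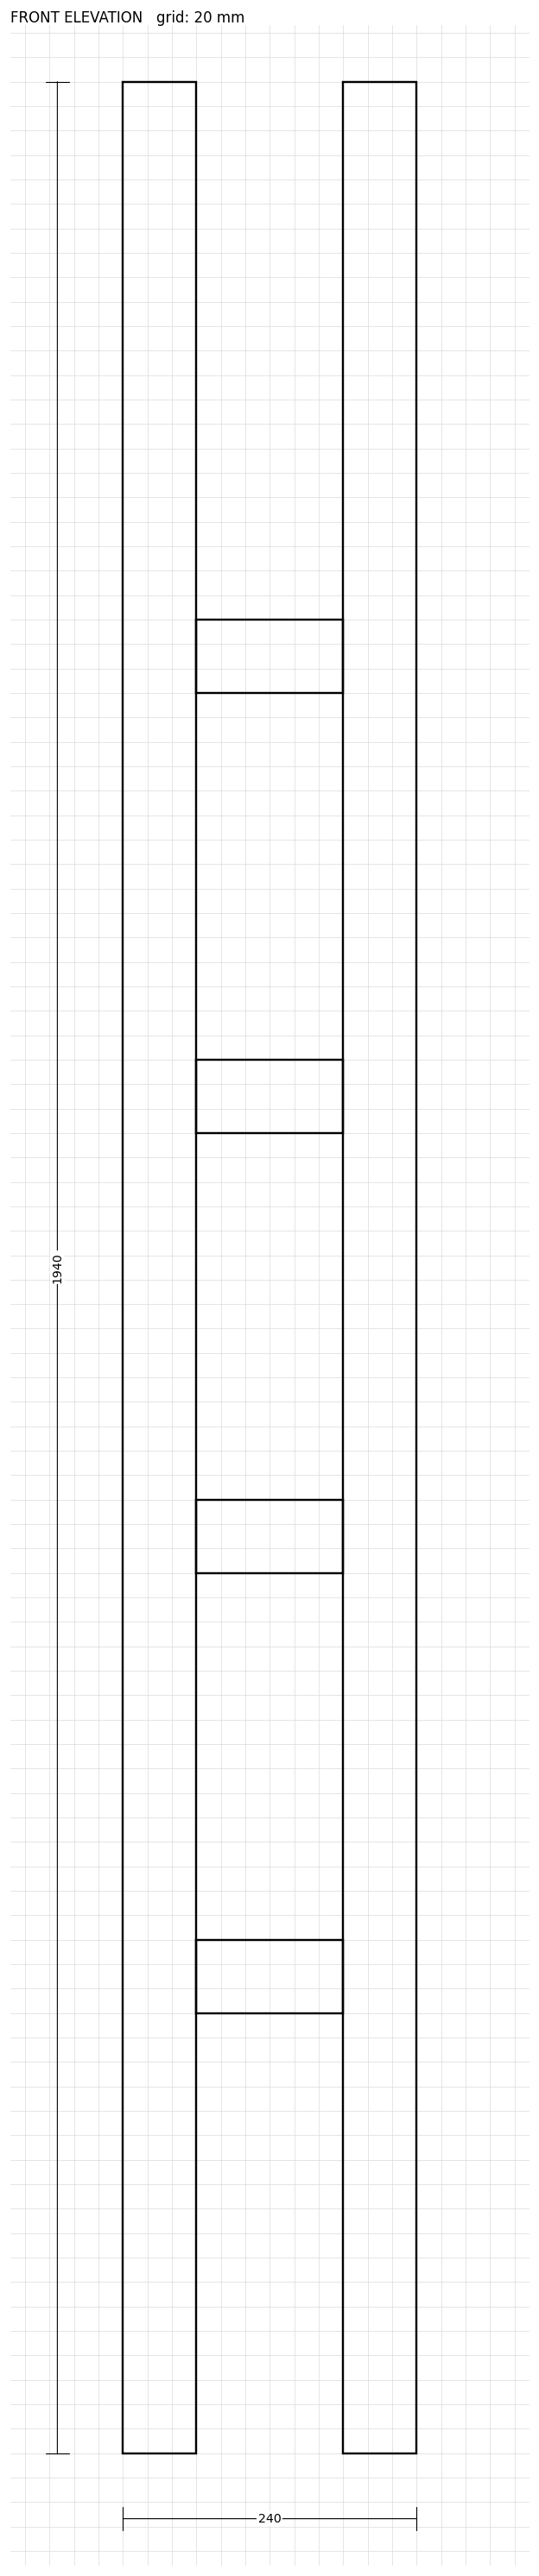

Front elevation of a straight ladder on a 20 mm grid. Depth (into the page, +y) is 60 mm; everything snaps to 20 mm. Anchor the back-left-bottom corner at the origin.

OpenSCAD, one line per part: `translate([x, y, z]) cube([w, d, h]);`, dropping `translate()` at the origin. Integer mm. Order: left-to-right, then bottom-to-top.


cube([60, 60, 1940]);
translate([60, 0, 360]) cube([120, 60, 60]);
translate([60, 0, 720]) cube([120, 60, 60]);
translate([60, 0, 1080]) cube([120, 60, 60]);
translate([60, 0, 1440]) cube([120, 60, 60]);
translate([180, 0, 0]) cube([60, 60, 1940]);
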